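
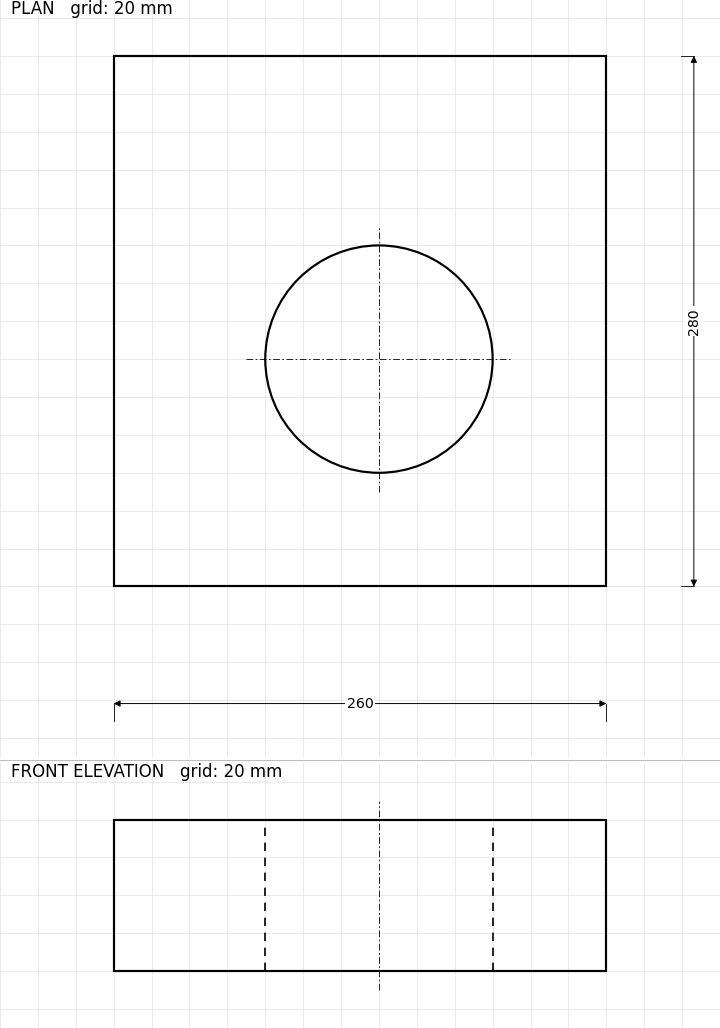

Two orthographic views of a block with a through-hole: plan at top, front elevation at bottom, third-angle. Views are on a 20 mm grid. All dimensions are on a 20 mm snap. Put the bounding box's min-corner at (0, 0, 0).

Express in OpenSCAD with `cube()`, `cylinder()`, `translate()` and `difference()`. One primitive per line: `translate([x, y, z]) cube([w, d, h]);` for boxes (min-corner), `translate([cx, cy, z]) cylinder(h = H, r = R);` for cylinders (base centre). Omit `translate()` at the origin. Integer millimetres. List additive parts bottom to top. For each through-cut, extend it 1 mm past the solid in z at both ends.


difference() {
  cube([260, 280, 80]);
  translate([140, 120, -1]) cylinder(h = 82, r = 60);
}


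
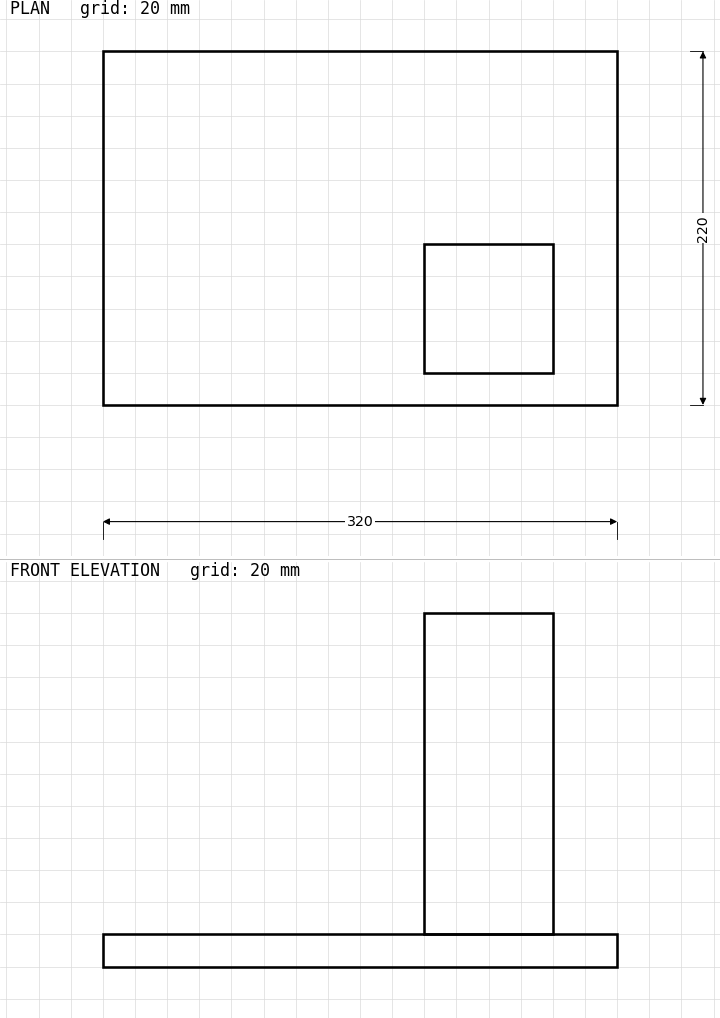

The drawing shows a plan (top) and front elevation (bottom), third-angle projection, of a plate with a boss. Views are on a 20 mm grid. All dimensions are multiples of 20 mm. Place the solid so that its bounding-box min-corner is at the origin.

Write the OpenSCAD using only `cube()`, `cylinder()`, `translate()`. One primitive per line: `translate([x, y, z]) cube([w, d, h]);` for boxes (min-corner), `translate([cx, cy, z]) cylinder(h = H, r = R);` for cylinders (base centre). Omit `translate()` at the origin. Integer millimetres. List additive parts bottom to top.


cube([320, 220, 20]);
translate([200, 20, 20]) cube([80, 80, 200]);


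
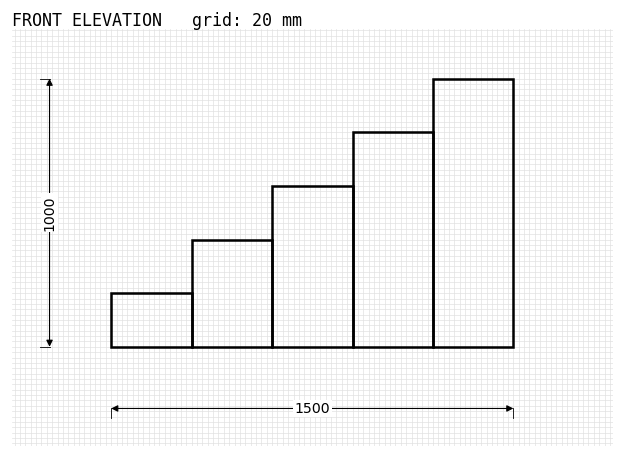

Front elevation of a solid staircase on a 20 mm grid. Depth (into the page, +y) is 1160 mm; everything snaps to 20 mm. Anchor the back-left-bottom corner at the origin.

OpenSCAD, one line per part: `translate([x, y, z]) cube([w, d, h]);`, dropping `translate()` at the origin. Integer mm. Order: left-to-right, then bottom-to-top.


cube([300, 1160, 200]);
translate([300, 0, 0]) cube([300, 1160, 400]);
translate([600, 0, 0]) cube([300, 1160, 600]);
translate([900, 0, 0]) cube([300, 1160, 800]);
translate([1200, 0, 0]) cube([300, 1160, 1000]);


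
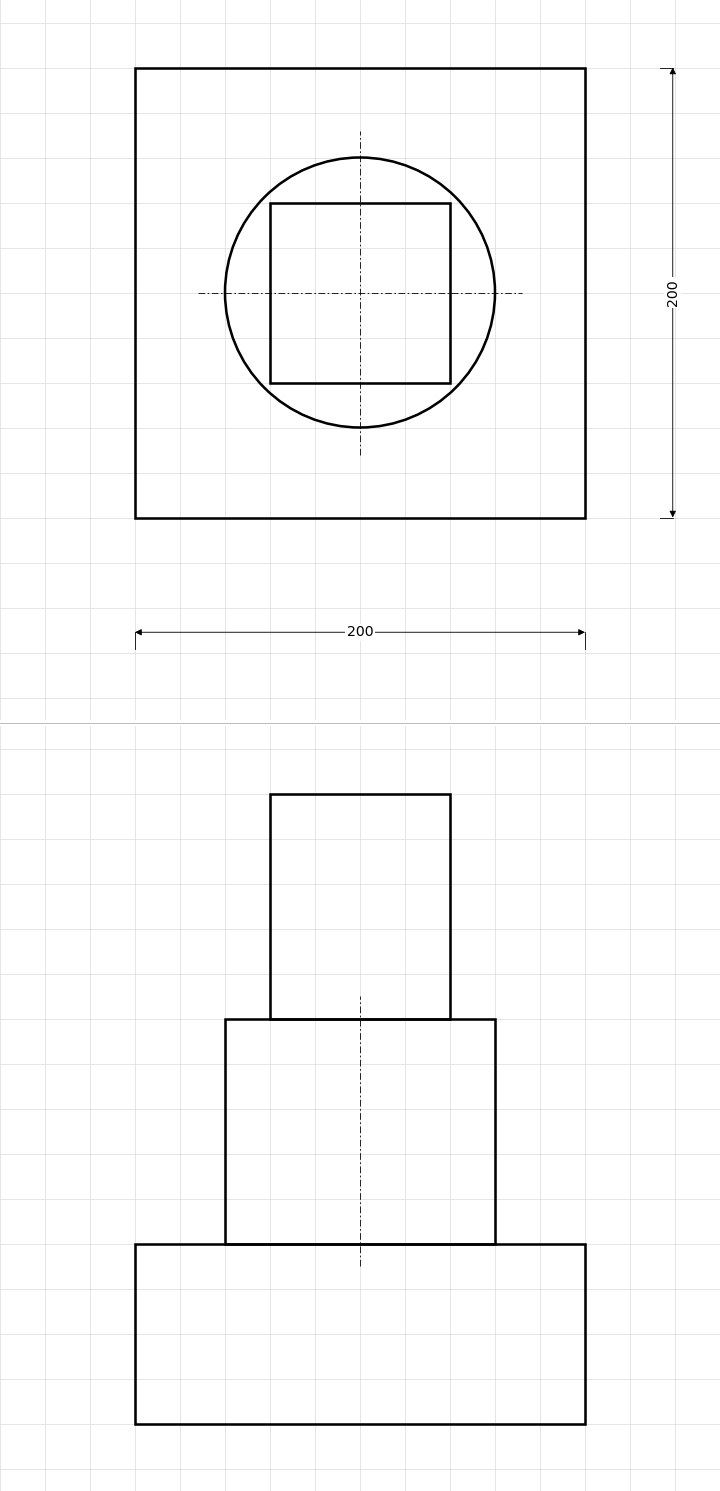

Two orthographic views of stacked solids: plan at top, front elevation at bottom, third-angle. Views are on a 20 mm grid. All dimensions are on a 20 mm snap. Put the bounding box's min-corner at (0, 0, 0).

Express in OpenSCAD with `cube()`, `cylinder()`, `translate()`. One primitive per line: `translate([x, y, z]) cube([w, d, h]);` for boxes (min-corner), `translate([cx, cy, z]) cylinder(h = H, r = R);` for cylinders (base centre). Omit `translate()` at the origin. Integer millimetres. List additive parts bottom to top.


cube([200, 200, 80]);
translate([100, 100, 80]) cylinder(h = 100, r = 60);
translate([60, 60, 180]) cube([80, 80, 100]);


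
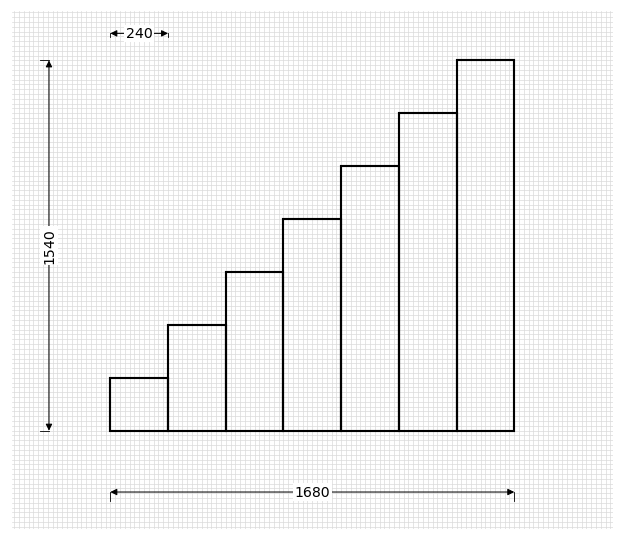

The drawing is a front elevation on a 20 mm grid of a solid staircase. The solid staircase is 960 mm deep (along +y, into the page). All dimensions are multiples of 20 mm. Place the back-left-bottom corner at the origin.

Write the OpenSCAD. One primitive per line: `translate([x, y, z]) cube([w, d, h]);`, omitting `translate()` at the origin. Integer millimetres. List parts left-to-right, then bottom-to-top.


cube([240, 960, 220]);
translate([240, 0, 0]) cube([240, 960, 440]);
translate([480, 0, 0]) cube([240, 960, 660]);
translate([720, 0, 0]) cube([240, 960, 880]);
translate([960, 0, 0]) cube([240, 960, 1100]);
translate([1200, 0, 0]) cube([240, 960, 1320]);
translate([1440, 0, 0]) cube([240, 960, 1540]);


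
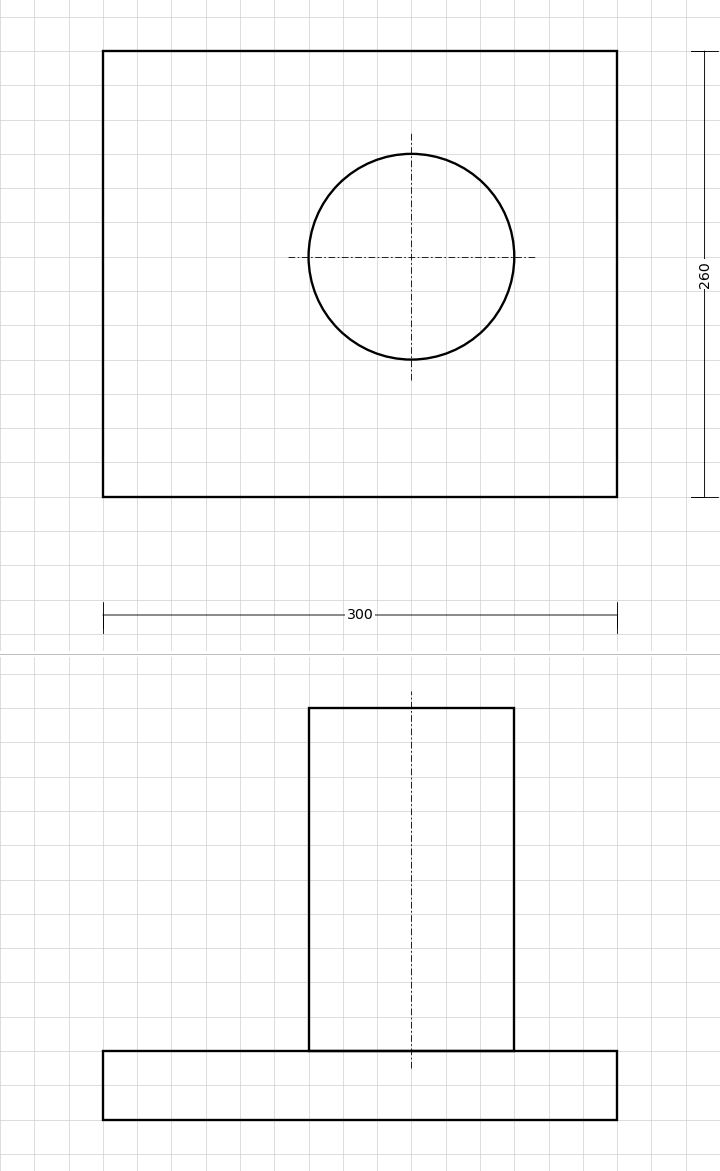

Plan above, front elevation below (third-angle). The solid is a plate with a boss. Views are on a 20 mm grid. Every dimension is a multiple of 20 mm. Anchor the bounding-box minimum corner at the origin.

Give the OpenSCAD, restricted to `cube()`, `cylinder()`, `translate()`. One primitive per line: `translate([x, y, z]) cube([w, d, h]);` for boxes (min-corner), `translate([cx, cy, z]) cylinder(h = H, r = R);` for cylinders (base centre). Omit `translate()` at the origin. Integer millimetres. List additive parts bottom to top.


cube([300, 260, 40]);
translate([180, 140, 40]) cylinder(h = 200, r = 60);


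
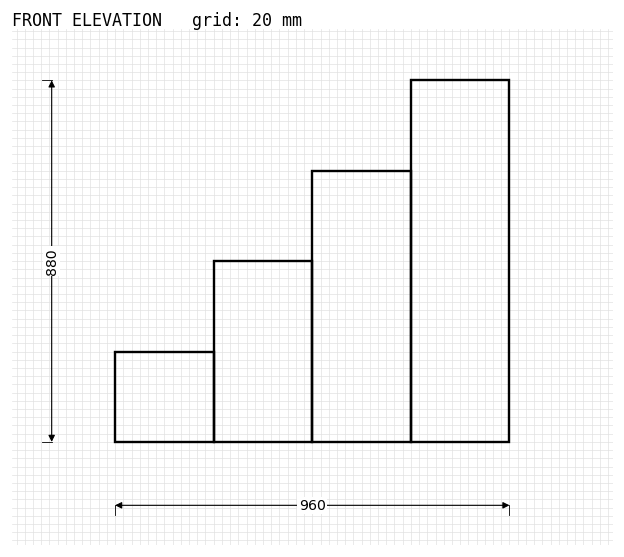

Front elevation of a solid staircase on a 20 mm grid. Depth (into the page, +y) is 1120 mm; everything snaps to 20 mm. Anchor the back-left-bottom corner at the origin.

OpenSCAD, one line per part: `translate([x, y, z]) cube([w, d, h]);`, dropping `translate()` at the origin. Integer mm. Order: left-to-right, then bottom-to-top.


cube([240, 1120, 220]);
translate([240, 0, 0]) cube([240, 1120, 440]);
translate([480, 0, 0]) cube([240, 1120, 660]);
translate([720, 0, 0]) cube([240, 1120, 880]);


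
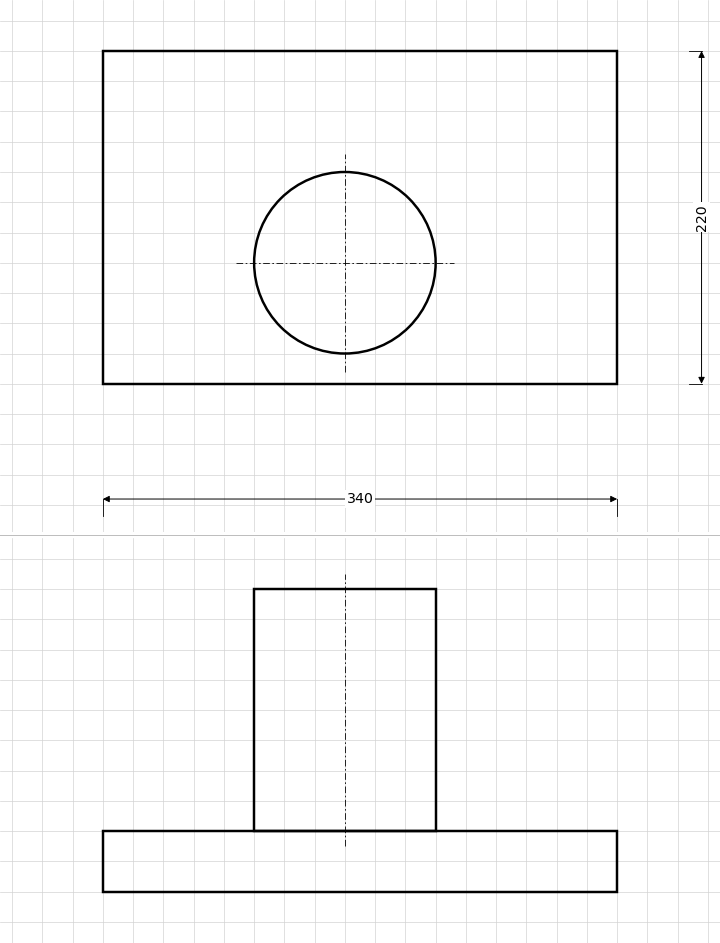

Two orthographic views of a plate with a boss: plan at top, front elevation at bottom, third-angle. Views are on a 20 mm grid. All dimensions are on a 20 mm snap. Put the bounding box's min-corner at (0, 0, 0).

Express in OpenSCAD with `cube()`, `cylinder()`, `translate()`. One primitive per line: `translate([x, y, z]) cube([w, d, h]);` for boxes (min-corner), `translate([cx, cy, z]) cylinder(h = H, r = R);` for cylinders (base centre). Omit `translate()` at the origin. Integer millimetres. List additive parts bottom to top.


cube([340, 220, 40]);
translate([160, 80, 40]) cylinder(h = 160, r = 60);


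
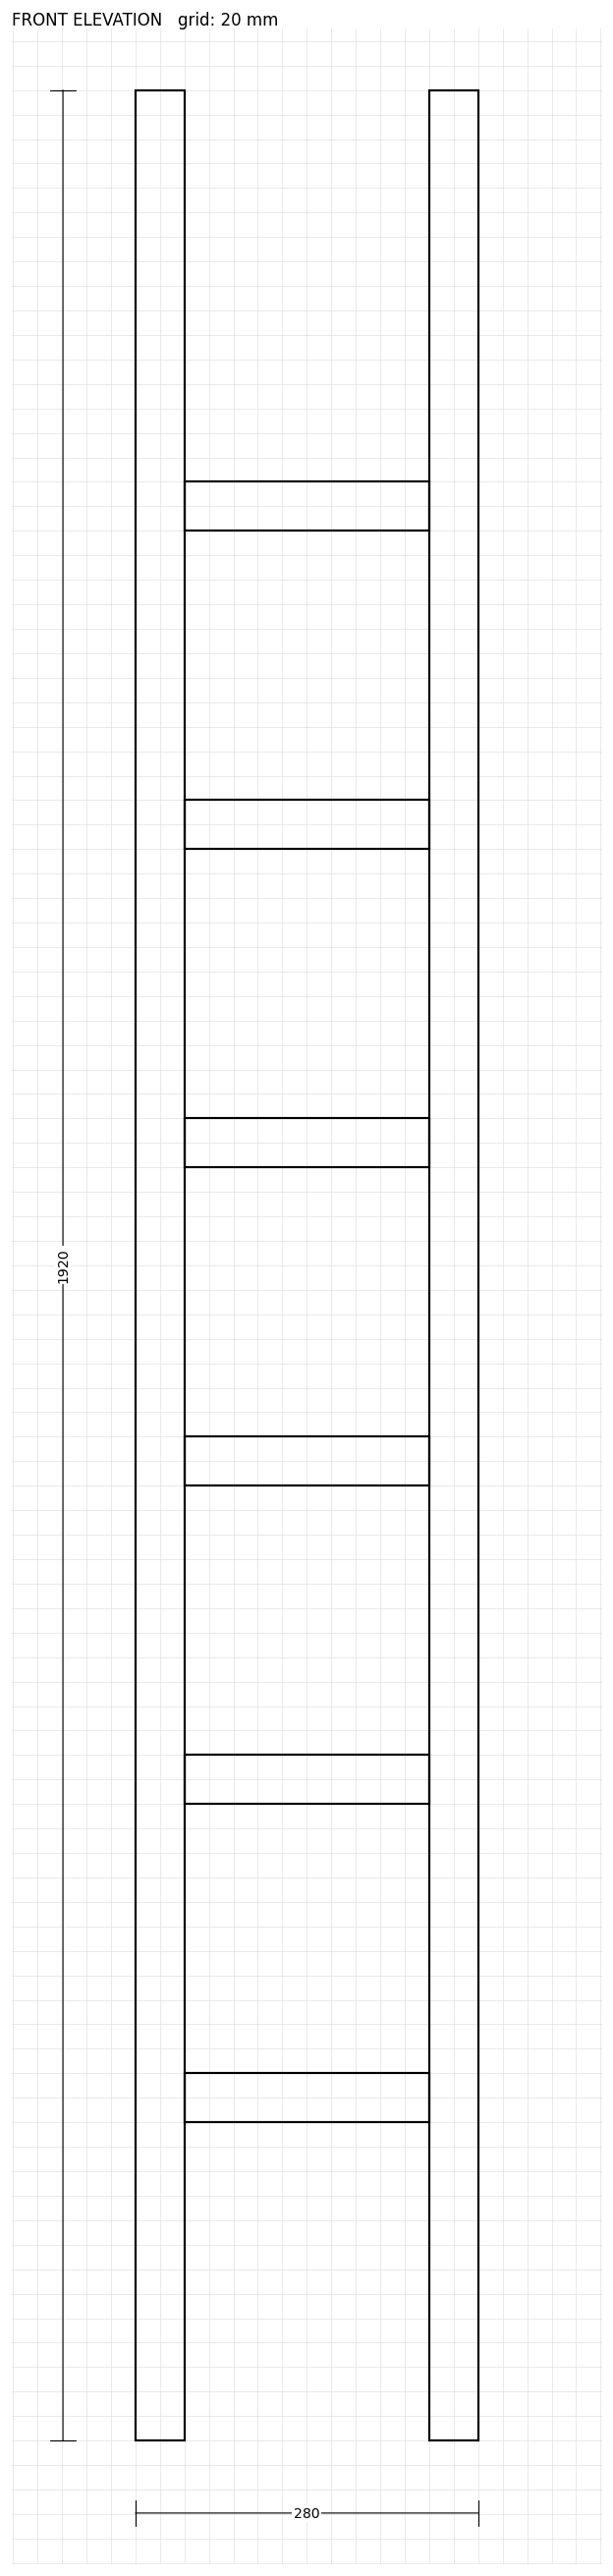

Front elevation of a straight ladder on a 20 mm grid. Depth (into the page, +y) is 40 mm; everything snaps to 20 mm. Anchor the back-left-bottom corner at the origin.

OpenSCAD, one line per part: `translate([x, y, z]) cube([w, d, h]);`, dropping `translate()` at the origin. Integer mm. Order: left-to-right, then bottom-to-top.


cube([40, 40, 1920]);
translate([40, 0, 260]) cube([200, 40, 40]);
translate([40, 0, 520]) cube([200, 40, 40]);
translate([40, 0, 780]) cube([200, 40, 40]);
translate([40, 0, 1040]) cube([200, 40, 40]);
translate([40, 0, 1300]) cube([200, 40, 40]);
translate([40, 0, 1560]) cube([200, 40, 40]);
translate([240, 0, 0]) cube([40, 40, 1920]);


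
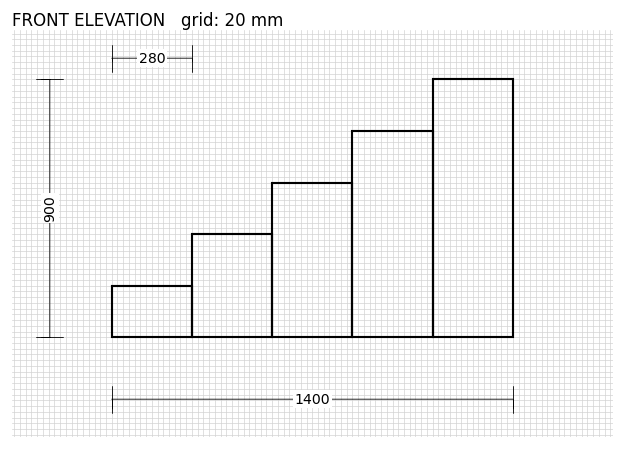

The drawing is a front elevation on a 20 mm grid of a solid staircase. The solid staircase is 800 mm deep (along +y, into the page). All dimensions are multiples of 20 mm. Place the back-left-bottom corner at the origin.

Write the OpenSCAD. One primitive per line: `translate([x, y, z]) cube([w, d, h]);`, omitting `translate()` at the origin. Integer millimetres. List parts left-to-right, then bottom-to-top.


cube([280, 800, 180]);
translate([280, 0, 0]) cube([280, 800, 360]);
translate([560, 0, 0]) cube([280, 800, 540]);
translate([840, 0, 0]) cube([280, 800, 720]);
translate([1120, 0, 0]) cube([280, 800, 900]);


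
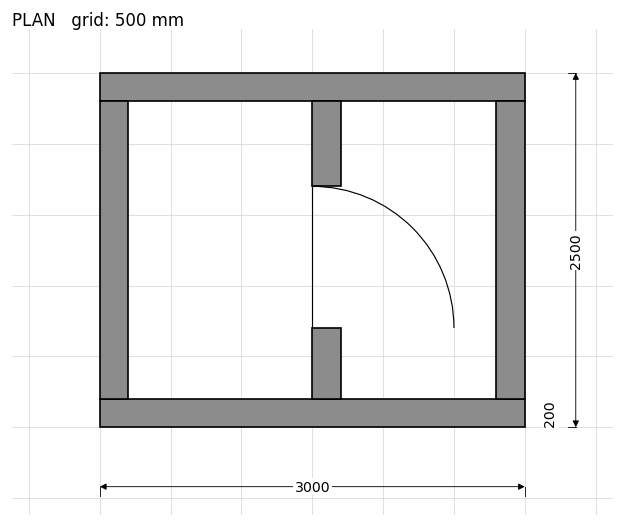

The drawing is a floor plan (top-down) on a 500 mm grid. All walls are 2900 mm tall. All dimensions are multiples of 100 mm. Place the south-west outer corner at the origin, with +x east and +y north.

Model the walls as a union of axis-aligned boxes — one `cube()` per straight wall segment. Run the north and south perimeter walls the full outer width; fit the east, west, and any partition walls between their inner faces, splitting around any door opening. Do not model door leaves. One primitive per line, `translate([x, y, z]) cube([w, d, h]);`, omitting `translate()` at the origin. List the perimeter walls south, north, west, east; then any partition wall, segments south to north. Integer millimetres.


cube([3000, 200, 2900]);
translate([0, 2300, 0]) cube([3000, 200, 2900]);
translate([0, 200, 0]) cube([200, 2100, 2900]);
translate([2800, 200, 0]) cube([200, 2100, 2900]);
translate([1500, 200, 0]) cube([200, 500, 2900]);
translate([1500, 1700, 0]) cube([200, 600, 2900]);


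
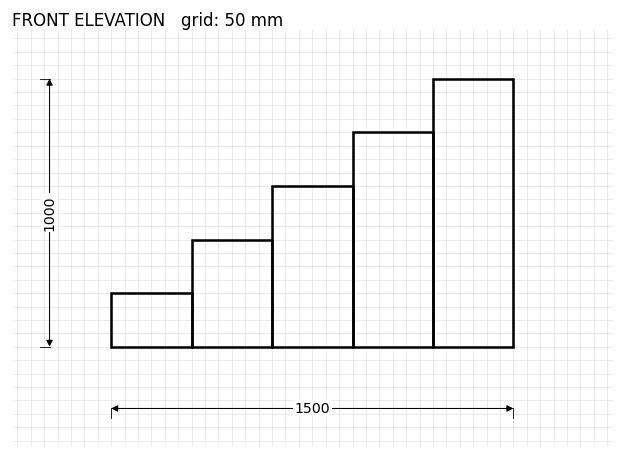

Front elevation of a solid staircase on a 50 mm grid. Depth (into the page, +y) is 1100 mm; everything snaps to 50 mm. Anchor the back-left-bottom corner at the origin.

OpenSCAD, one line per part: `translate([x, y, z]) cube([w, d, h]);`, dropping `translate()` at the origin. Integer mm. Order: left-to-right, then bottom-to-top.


cube([300, 1100, 200]);
translate([300, 0, 0]) cube([300, 1100, 400]);
translate([600, 0, 0]) cube([300, 1100, 600]);
translate([900, 0, 0]) cube([300, 1100, 800]);
translate([1200, 0, 0]) cube([300, 1100, 1000]);


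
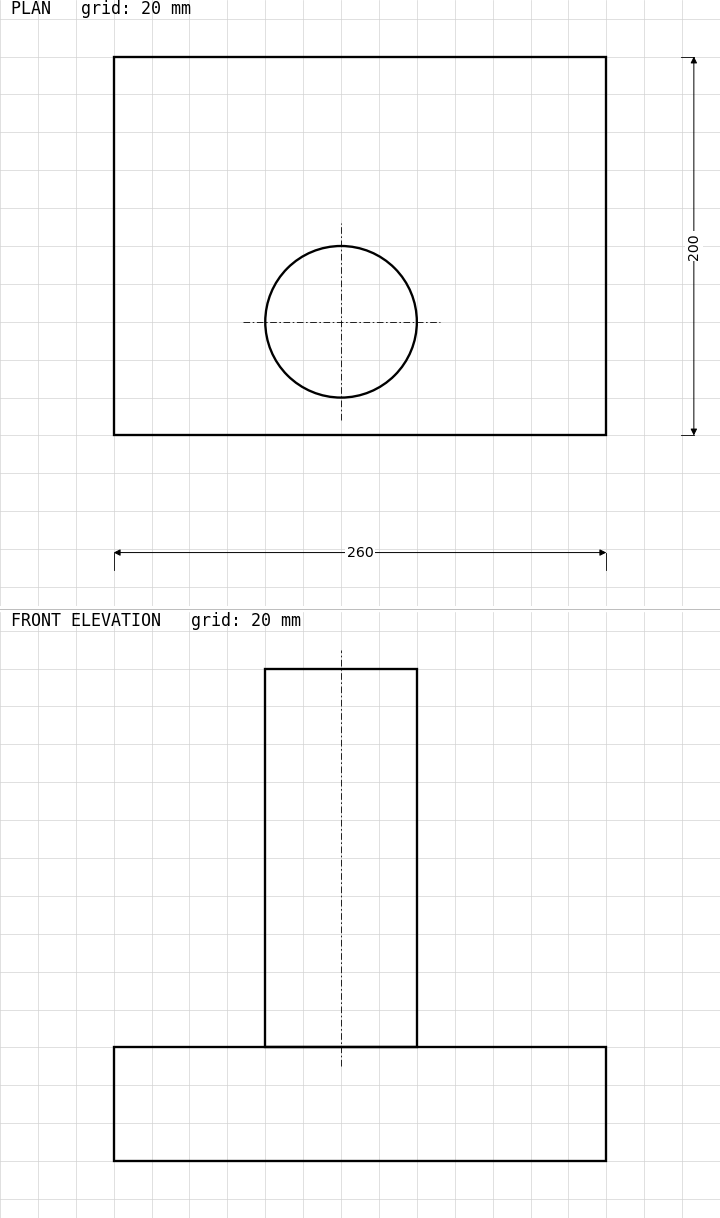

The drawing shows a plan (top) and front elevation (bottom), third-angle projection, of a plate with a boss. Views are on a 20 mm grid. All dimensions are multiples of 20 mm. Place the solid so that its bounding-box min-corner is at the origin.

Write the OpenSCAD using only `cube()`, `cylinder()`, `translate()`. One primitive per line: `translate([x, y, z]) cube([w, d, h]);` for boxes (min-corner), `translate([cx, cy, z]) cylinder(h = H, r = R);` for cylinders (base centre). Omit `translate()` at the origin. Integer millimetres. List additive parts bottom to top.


cube([260, 200, 60]);
translate([120, 60, 60]) cylinder(h = 200, r = 40);


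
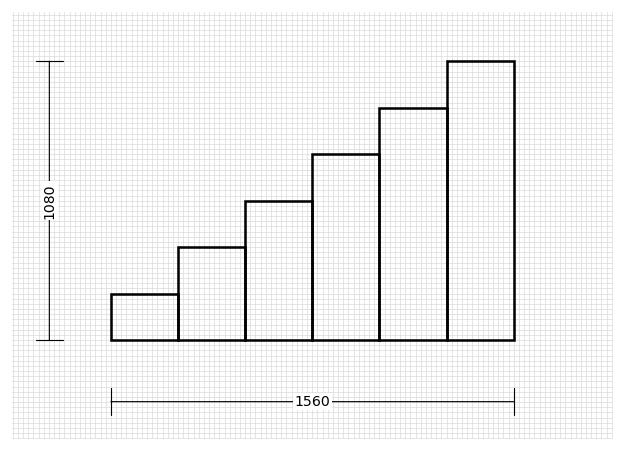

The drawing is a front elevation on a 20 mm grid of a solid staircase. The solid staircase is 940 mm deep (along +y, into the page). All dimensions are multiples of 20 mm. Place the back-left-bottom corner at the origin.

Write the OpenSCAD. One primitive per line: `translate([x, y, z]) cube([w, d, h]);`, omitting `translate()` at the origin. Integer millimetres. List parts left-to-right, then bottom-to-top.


cube([260, 940, 180]);
translate([260, 0, 0]) cube([260, 940, 360]);
translate([520, 0, 0]) cube([260, 940, 540]);
translate([780, 0, 0]) cube([260, 940, 720]);
translate([1040, 0, 0]) cube([260, 940, 900]);
translate([1300, 0, 0]) cube([260, 940, 1080]);


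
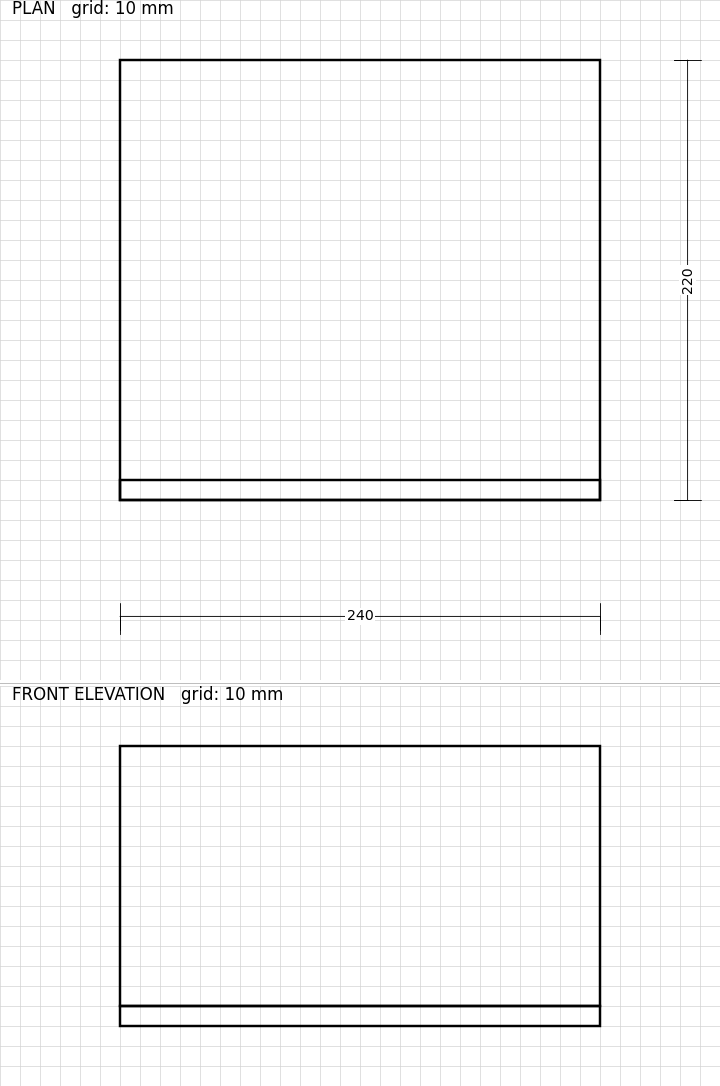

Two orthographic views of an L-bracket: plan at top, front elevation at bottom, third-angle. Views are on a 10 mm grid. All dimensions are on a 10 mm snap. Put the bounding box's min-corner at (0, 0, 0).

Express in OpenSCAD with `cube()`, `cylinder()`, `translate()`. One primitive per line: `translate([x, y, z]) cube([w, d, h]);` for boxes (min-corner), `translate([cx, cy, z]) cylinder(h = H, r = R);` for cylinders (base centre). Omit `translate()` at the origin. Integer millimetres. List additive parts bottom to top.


cube([240, 220, 10]);
translate([0, 0, 10]) cube([240, 10, 130]);


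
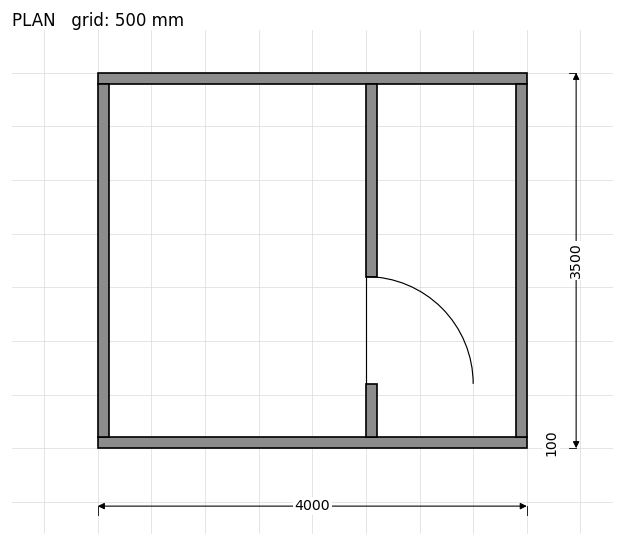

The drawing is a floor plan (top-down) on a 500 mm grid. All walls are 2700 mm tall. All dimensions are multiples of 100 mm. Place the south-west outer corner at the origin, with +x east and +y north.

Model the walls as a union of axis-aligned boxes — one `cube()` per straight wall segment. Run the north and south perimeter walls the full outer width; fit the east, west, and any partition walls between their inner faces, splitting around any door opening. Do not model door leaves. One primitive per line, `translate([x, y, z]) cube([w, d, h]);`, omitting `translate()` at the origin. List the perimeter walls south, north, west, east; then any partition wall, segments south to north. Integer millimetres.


cube([4000, 100, 2700]);
translate([0, 3400, 0]) cube([4000, 100, 2700]);
translate([0, 100, 0]) cube([100, 3300, 2700]);
translate([3900, 100, 0]) cube([100, 3300, 2700]);
translate([2500, 100, 0]) cube([100, 500, 2700]);
translate([2500, 1600, 0]) cube([100, 1800, 2700]);


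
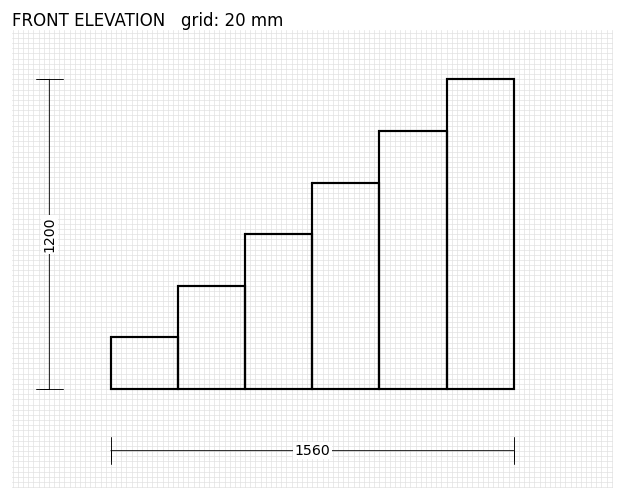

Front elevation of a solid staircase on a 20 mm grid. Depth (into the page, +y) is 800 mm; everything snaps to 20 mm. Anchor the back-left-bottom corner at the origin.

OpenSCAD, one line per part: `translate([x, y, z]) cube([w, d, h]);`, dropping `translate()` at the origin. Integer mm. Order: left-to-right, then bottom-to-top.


cube([260, 800, 200]);
translate([260, 0, 0]) cube([260, 800, 400]);
translate([520, 0, 0]) cube([260, 800, 600]);
translate([780, 0, 0]) cube([260, 800, 800]);
translate([1040, 0, 0]) cube([260, 800, 1000]);
translate([1300, 0, 0]) cube([260, 800, 1200]);


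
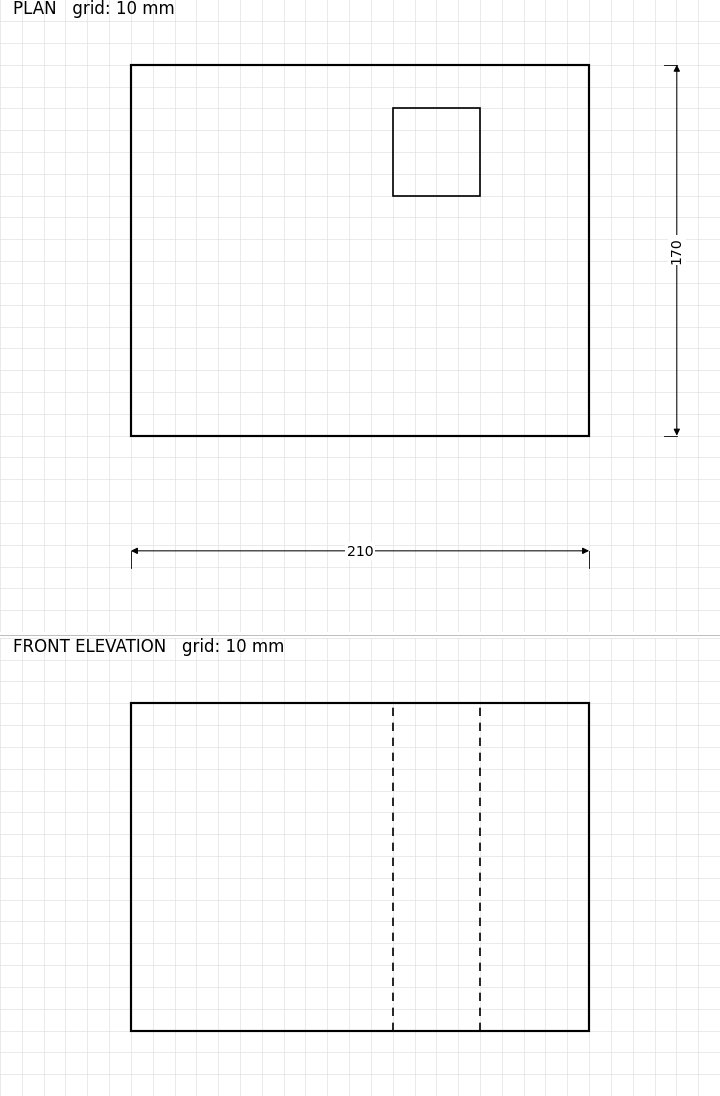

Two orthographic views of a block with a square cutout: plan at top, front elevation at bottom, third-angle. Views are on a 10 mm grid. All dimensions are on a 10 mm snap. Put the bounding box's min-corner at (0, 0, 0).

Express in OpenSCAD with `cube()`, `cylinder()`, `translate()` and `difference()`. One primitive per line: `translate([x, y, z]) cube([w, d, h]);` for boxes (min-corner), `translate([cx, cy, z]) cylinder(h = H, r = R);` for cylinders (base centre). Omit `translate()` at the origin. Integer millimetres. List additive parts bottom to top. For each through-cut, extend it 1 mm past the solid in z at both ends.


difference() {
  cube([210, 170, 150]);
  translate([120, 110, -1]) cube([40, 40, 152]);
}


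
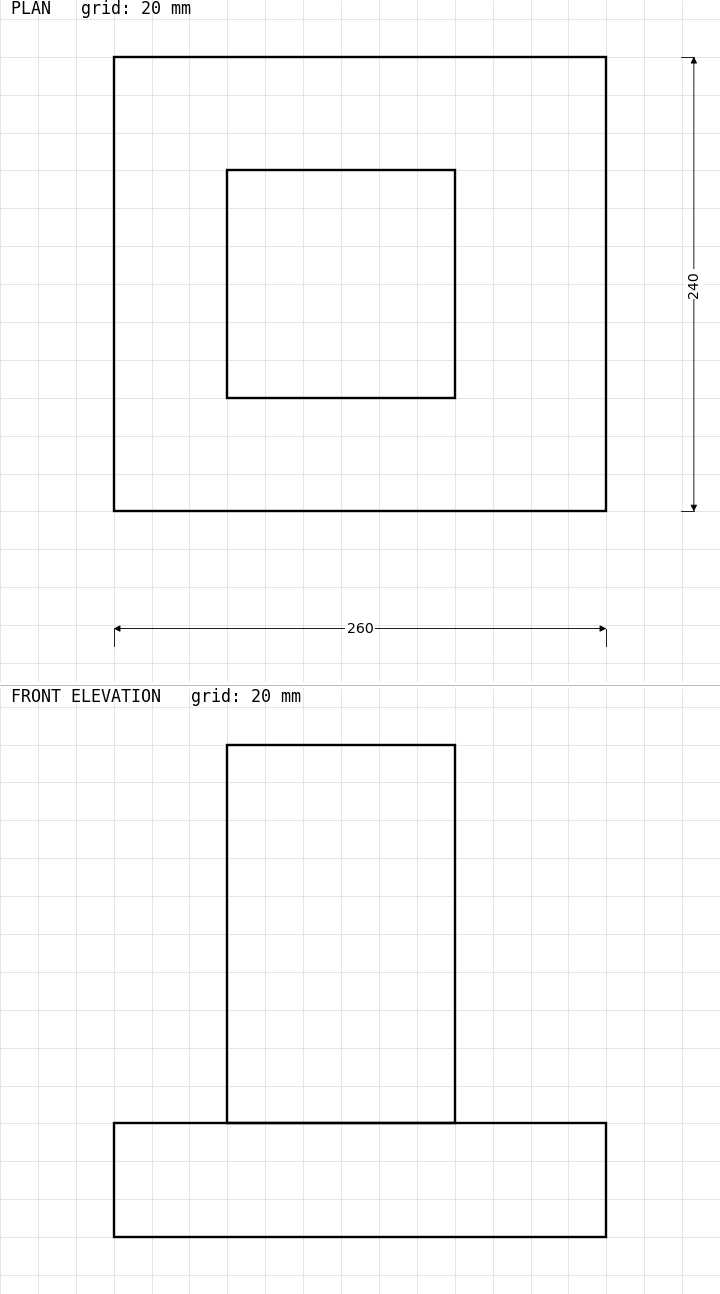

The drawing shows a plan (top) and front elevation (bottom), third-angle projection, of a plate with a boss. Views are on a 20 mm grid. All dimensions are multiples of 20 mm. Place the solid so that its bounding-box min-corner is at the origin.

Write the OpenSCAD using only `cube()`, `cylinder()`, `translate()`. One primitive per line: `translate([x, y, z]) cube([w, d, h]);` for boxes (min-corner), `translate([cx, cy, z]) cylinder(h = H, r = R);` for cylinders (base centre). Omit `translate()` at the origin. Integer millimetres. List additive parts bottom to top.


cube([260, 240, 60]);
translate([60, 60, 60]) cube([120, 120, 200]);


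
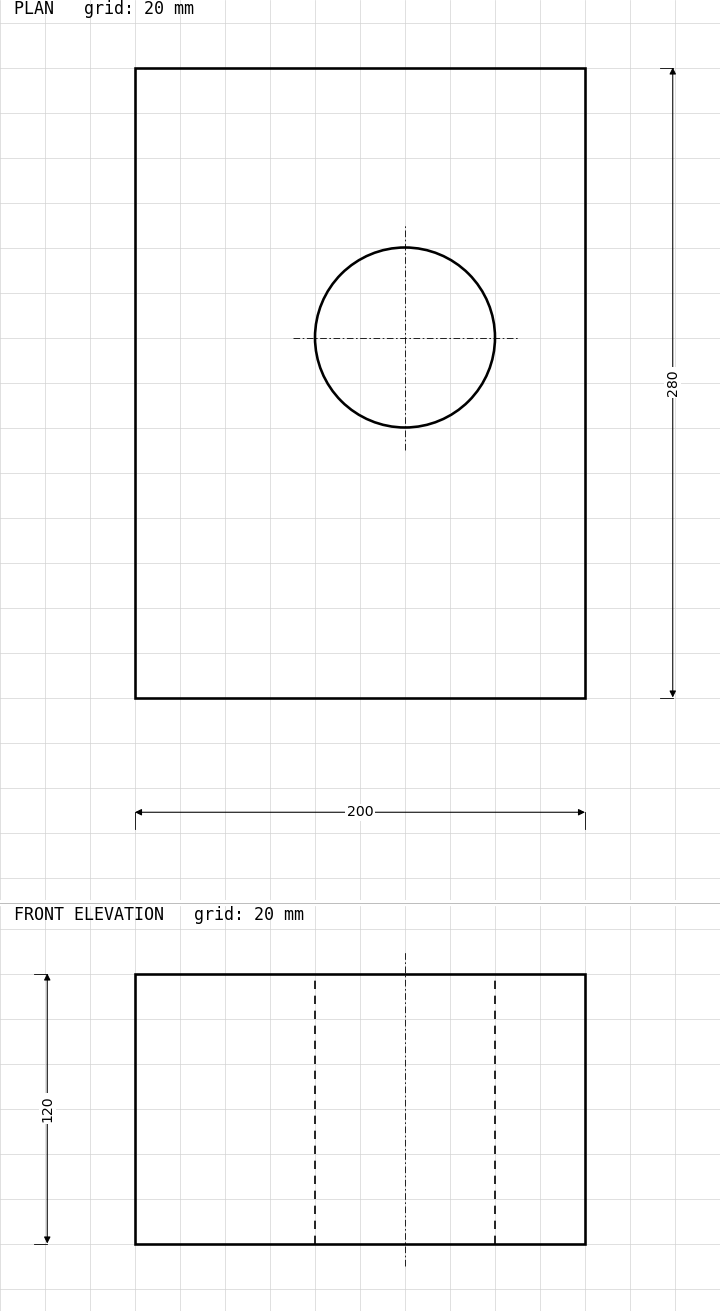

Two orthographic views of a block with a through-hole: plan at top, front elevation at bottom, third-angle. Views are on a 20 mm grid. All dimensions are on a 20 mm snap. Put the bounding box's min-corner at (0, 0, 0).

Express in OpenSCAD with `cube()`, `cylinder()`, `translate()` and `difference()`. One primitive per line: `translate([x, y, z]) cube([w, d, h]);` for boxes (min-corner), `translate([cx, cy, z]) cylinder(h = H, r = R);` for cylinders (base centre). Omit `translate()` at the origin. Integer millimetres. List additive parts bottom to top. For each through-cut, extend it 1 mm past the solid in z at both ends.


difference() {
  cube([200, 280, 120]);
  translate([120, 160, -1]) cylinder(h = 122, r = 40);
}


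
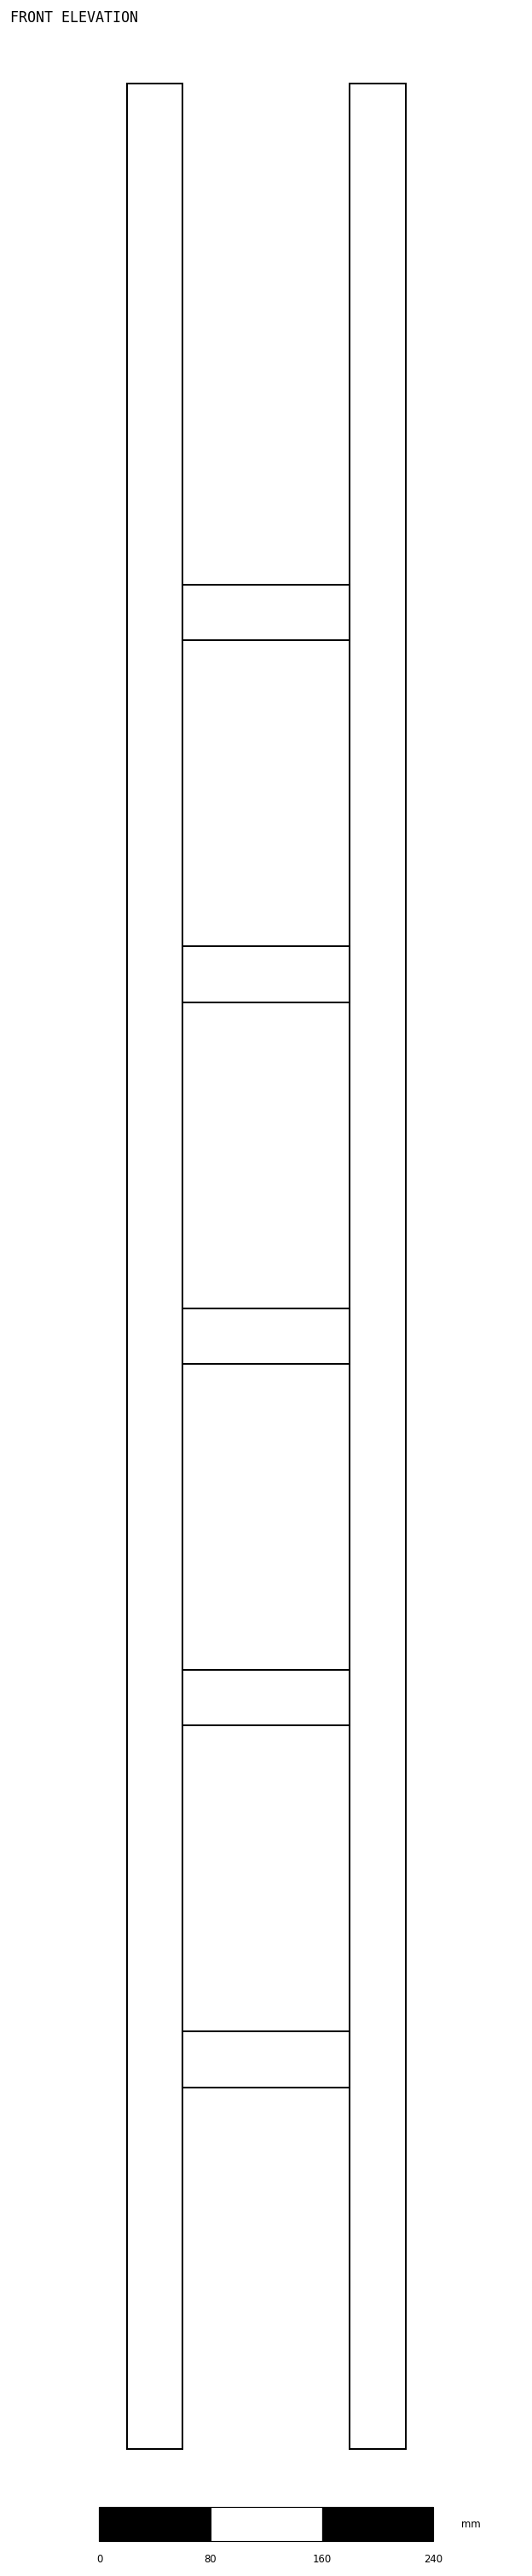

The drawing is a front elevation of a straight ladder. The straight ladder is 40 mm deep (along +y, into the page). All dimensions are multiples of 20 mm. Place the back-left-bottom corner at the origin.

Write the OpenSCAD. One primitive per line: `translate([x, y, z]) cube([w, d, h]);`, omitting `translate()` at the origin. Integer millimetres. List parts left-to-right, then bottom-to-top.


cube([40, 40, 1700]);
translate([40, 0, 260]) cube([120, 40, 40]);
translate([40, 0, 520]) cube([120, 40, 40]);
translate([40, 0, 780]) cube([120, 40, 40]);
translate([40, 0, 1040]) cube([120, 40, 40]);
translate([40, 0, 1300]) cube([120, 40, 40]);
translate([160, 0, 0]) cube([40, 40, 1700]);


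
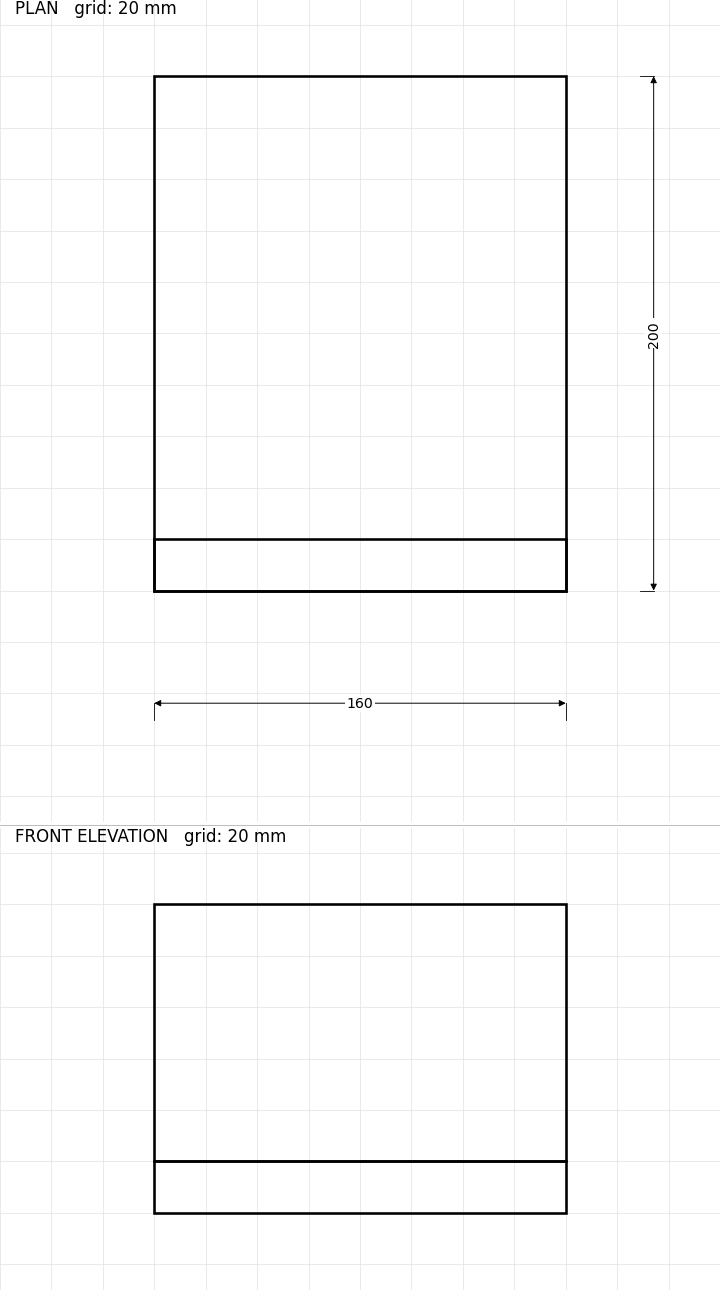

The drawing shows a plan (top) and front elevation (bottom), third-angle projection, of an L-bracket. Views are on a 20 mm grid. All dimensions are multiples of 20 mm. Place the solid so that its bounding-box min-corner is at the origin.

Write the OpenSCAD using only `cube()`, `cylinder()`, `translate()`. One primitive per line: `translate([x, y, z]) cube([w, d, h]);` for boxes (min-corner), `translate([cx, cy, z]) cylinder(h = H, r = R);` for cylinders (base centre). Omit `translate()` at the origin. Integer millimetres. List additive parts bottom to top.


cube([160, 200, 20]);
translate([0, 0, 20]) cube([160, 20, 100]);


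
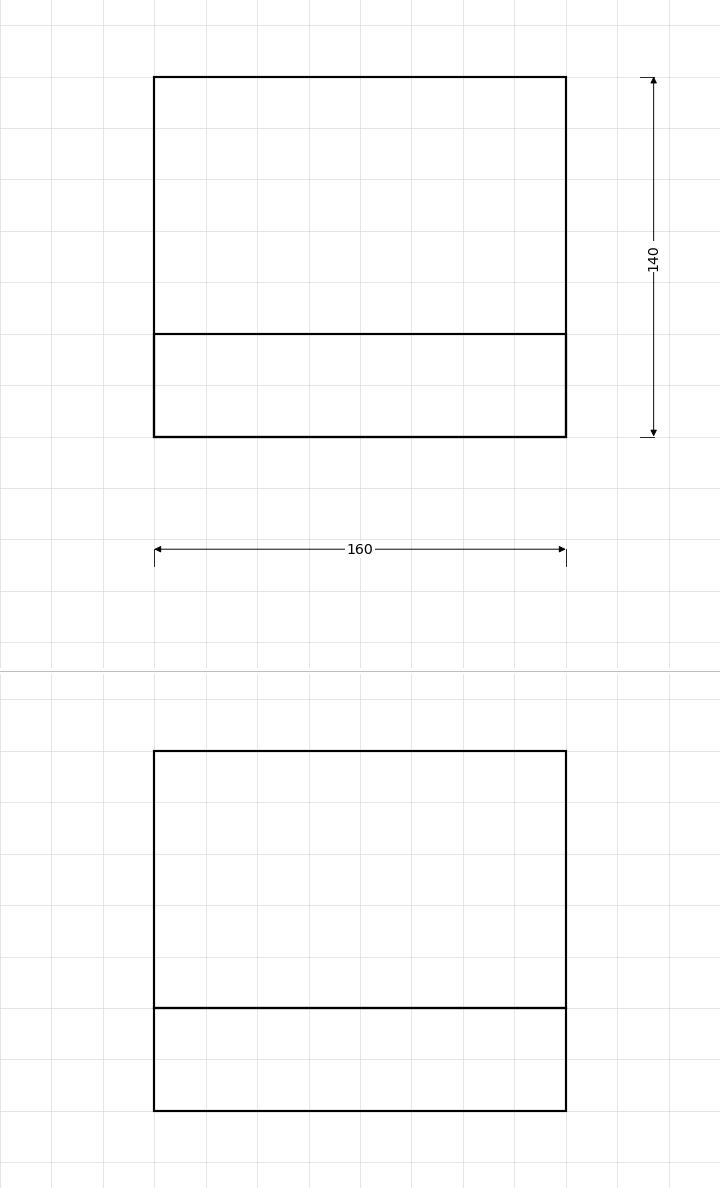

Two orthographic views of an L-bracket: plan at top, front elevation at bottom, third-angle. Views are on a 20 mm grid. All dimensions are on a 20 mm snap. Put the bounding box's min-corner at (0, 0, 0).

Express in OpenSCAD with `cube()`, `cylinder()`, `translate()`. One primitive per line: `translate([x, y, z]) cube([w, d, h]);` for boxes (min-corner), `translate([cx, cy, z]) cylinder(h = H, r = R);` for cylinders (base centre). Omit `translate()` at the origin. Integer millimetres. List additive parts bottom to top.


cube([160, 140, 40]);
translate([0, 0, 40]) cube([160, 40, 100]);


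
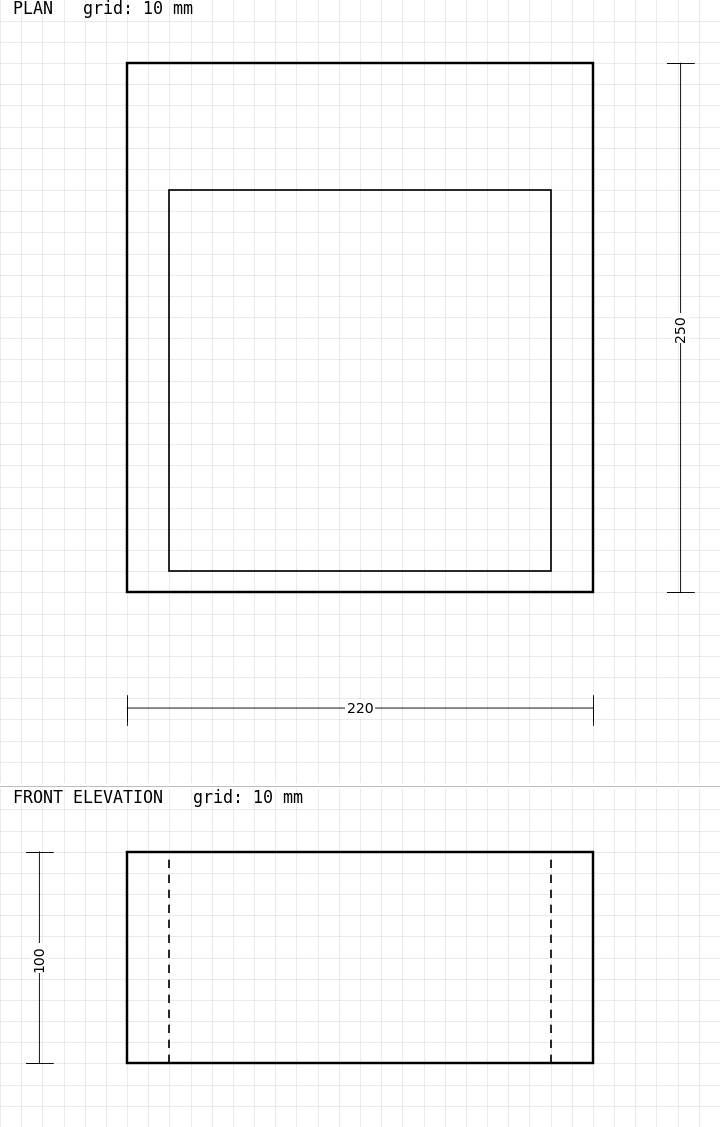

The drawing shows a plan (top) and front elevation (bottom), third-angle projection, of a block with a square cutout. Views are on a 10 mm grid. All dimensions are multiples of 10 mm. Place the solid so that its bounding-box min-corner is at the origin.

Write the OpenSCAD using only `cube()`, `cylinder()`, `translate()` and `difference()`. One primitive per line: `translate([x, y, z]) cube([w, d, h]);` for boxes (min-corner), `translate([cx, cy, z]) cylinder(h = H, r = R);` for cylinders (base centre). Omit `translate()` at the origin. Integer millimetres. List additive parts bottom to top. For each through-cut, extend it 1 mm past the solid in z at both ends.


difference() {
  cube([220, 250, 100]);
  translate([20, 10, -1]) cube([180, 180, 102]);
}


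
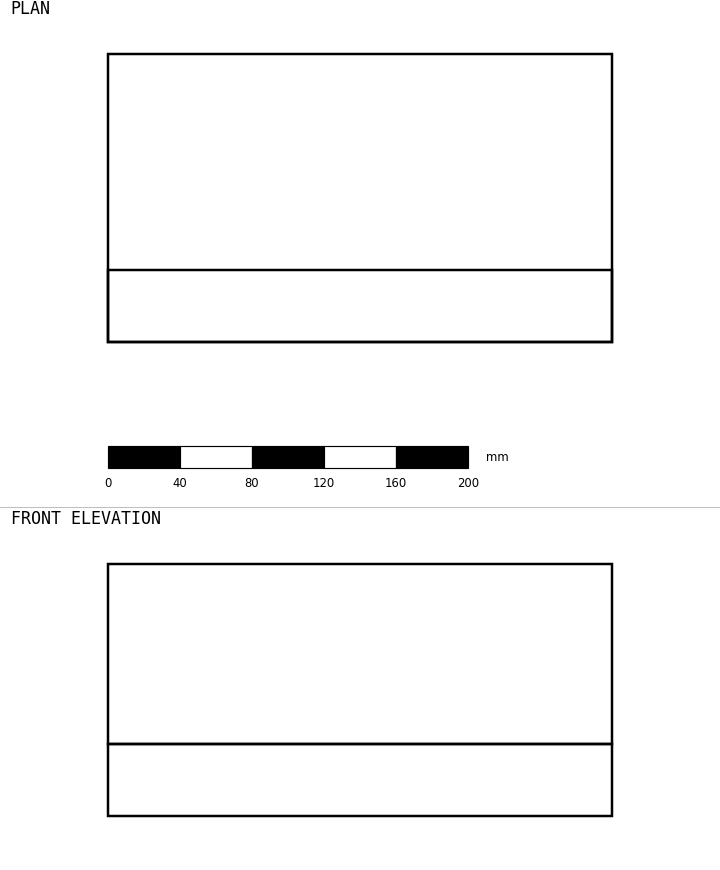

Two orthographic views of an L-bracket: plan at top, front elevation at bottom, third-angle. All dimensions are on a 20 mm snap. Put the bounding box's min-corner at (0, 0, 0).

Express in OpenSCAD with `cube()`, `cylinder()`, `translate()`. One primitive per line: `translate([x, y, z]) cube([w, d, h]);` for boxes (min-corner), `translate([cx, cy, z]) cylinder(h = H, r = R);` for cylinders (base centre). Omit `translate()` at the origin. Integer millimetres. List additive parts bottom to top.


cube([280, 160, 40]);
translate([0, 0, 40]) cube([280, 40, 100]);


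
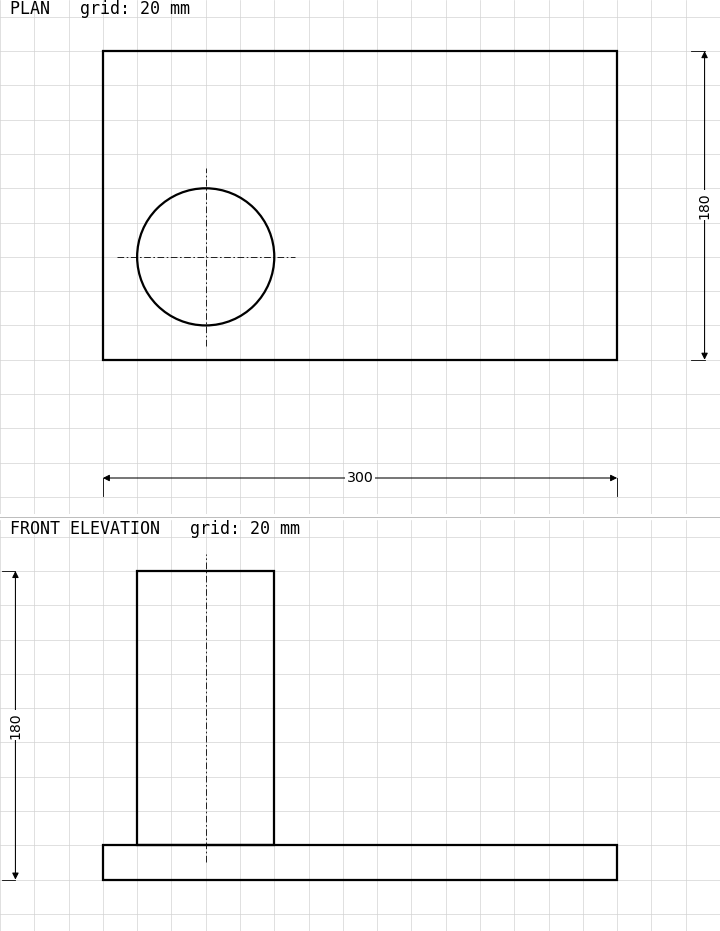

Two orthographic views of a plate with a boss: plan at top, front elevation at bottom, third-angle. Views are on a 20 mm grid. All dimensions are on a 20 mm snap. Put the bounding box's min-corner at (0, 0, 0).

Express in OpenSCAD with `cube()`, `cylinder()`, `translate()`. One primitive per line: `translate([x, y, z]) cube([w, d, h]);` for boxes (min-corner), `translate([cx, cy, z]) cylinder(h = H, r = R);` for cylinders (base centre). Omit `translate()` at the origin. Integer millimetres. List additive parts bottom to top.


cube([300, 180, 20]);
translate([60, 60, 20]) cylinder(h = 160, r = 40);


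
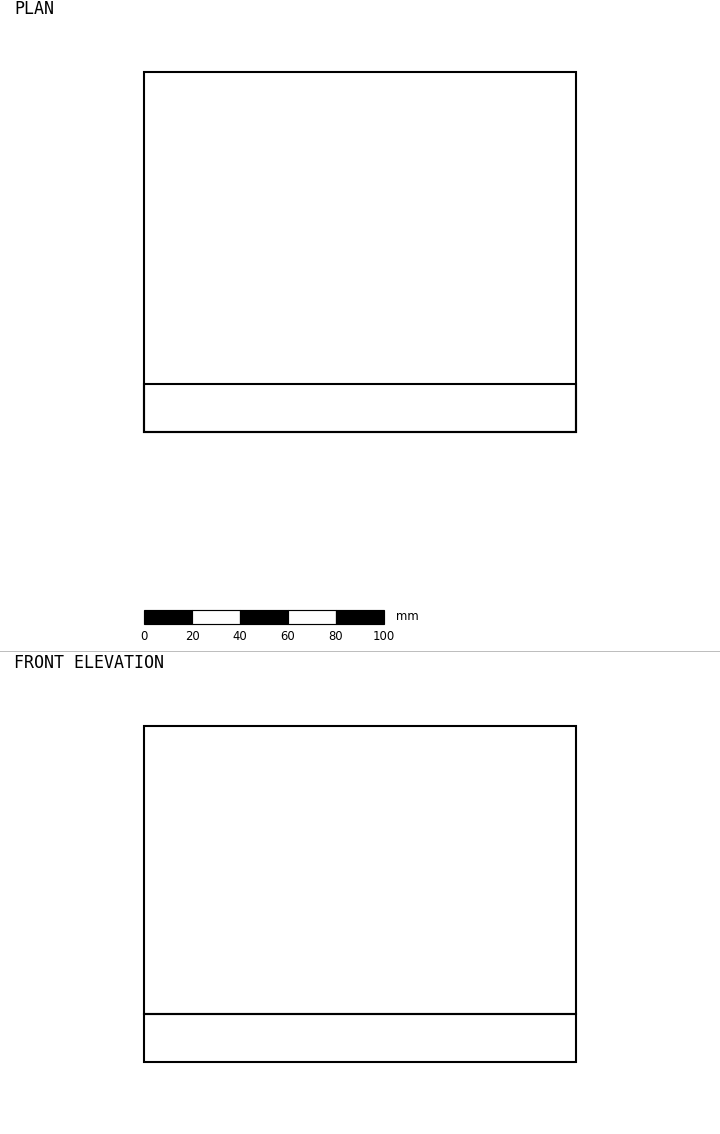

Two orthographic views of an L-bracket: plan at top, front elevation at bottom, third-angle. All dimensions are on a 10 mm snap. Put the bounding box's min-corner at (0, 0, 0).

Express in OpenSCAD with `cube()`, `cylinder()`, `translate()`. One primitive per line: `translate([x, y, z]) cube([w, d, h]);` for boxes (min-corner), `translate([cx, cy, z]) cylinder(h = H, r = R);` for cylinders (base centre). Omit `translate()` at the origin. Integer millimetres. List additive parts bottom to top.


cube([180, 150, 20]);
translate([0, 0, 20]) cube([180, 20, 120]);


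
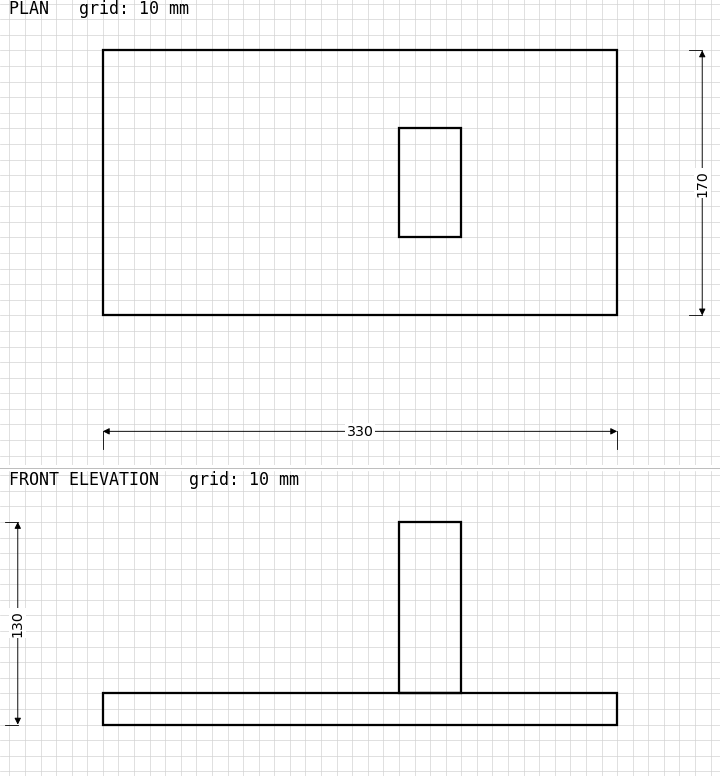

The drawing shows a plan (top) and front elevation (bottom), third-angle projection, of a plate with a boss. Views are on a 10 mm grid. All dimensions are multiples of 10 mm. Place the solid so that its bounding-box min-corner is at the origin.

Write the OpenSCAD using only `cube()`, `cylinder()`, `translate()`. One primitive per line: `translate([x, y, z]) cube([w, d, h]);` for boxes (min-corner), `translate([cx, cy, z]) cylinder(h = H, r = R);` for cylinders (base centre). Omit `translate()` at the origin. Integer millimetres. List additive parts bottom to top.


cube([330, 170, 20]);
translate([190, 50, 20]) cube([40, 70, 110]);


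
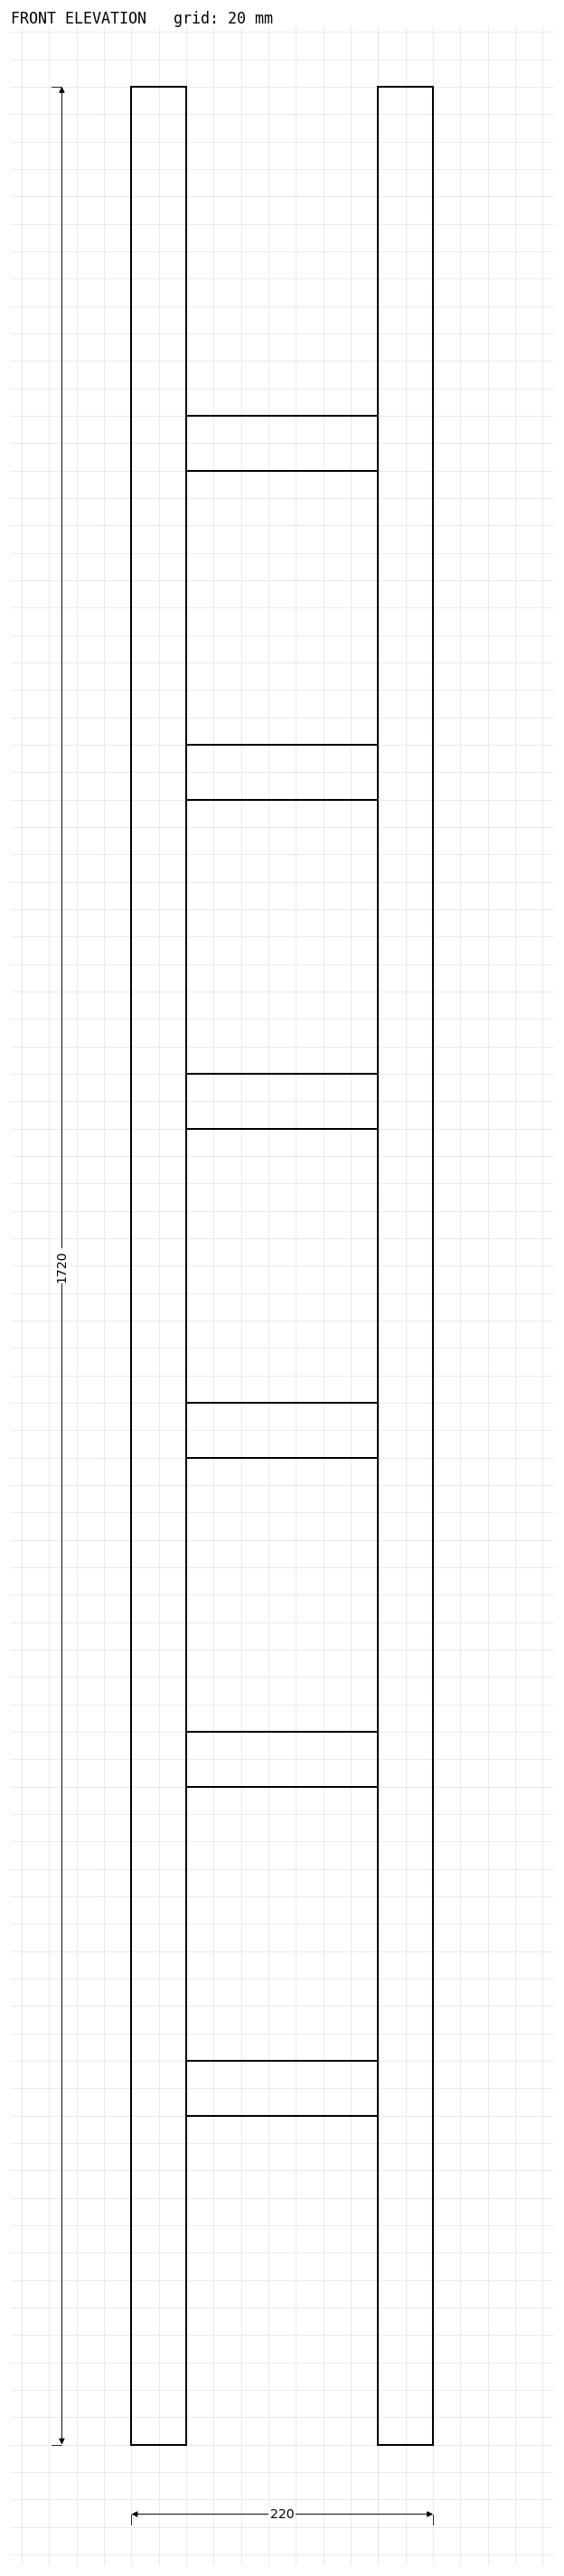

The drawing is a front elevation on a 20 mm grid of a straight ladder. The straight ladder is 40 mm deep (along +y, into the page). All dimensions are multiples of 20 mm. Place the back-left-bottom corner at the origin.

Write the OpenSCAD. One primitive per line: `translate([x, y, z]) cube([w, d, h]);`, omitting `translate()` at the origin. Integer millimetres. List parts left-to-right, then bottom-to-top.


cube([40, 40, 1720]);
translate([40, 0, 240]) cube([140, 40, 40]);
translate([40, 0, 480]) cube([140, 40, 40]);
translate([40, 0, 720]) cube([140, 40, 40]);
translate([40, 0, 960]) cube([140, 40, 40]);
translate([40, 0, 1200]) cube([140, 40, 40]);
translate([40, 0, 1440]) cube([140, 40, 40]);
translate([180, 0, 0]) cube([40, 40, 1720]);


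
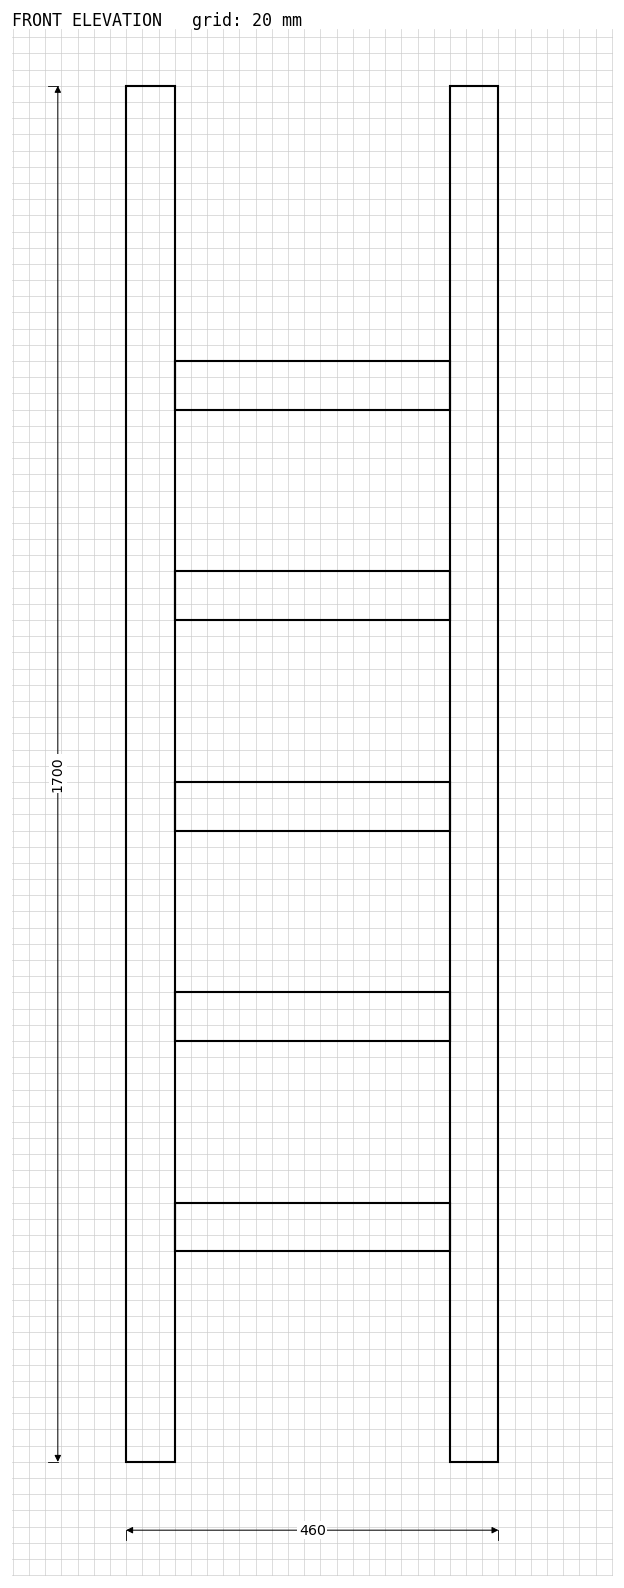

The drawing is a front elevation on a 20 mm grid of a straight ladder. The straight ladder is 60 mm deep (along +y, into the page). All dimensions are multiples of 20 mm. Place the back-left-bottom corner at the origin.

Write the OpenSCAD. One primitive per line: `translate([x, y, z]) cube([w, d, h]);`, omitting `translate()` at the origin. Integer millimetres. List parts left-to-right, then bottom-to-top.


cube([60, 60, 1700]);
translate([60, 0, 260]) cube([340, 60, 60]);
translate([60, 0, 520]) cube([340, 60, 60]);
translate([60, 0, 780]) cube([340, 60, 60]);
translate([60, 0, 1040]) cube([340, 60, 60]);
translate([60, 0, 1300]) cube([340, 60, 60]);
translate([400, 0, 0]) cube([60, 60, 1700]);


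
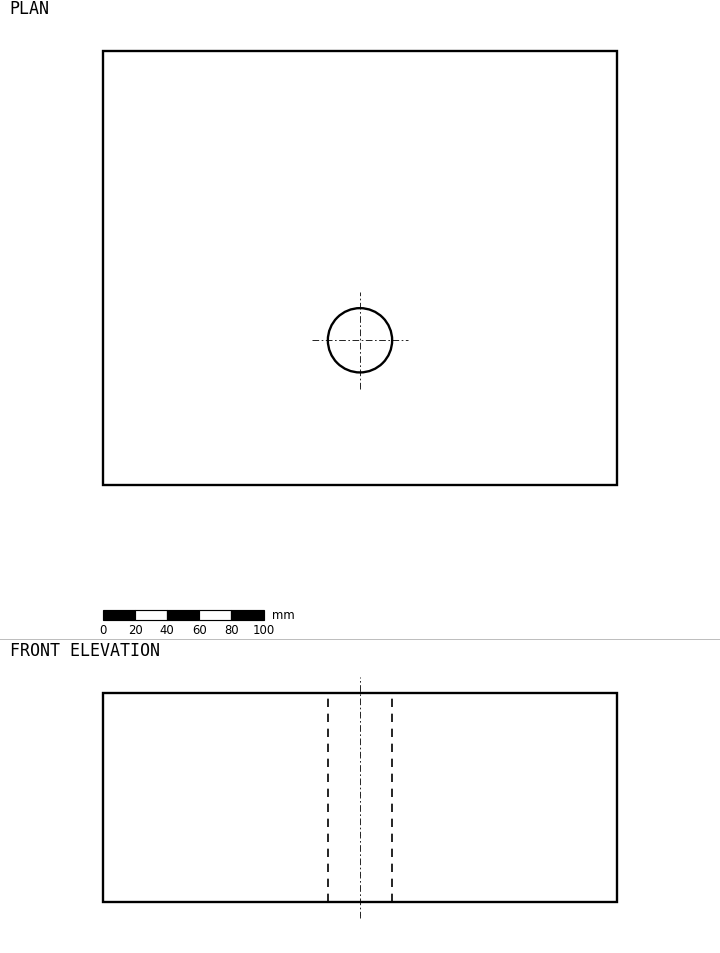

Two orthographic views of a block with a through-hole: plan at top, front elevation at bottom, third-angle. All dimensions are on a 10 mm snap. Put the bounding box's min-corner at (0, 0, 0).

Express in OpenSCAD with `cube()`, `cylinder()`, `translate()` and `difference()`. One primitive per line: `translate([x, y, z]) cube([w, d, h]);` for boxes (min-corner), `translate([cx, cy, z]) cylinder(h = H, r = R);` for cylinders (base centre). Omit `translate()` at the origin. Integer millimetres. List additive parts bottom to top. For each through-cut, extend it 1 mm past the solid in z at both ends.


difference() {
  cube([320, 270, 130]);
  translate([160, 90, -1]) cylinder(h = 132, r = 20);
}


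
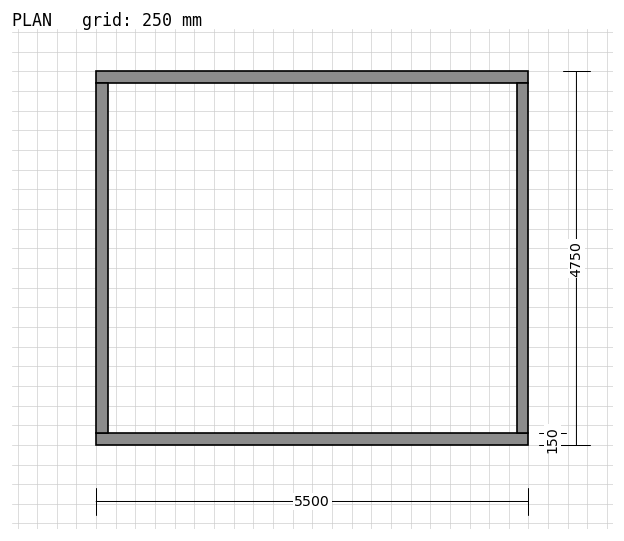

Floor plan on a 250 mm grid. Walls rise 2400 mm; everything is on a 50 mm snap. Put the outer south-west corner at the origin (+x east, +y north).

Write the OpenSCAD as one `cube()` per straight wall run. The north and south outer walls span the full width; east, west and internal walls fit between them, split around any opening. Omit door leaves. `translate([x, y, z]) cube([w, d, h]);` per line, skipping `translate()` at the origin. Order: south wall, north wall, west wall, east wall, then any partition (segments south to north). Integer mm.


cube([5500, 150, 2400]);
translate([0, 4600, 0]) cube([5500, 150, 2400]);
translate([0, 150, 0]) cube([150, 4450, 2400]);
translate([5350, 150, 0]) cube([150, 4450, 2400]);


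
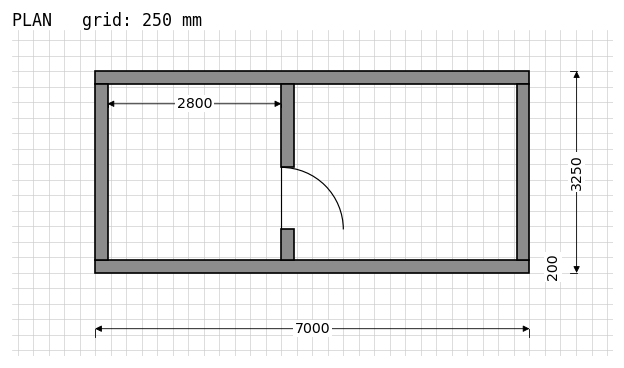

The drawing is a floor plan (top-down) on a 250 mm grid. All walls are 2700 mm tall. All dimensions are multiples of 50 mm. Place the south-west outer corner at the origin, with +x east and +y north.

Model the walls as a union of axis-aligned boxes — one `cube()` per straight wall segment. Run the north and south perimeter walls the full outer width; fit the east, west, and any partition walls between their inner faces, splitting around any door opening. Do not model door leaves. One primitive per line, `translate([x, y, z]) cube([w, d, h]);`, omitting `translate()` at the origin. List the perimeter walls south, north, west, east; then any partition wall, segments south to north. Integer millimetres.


cube([7000, 200, 2700]);
translate([0, 3050, 0]) cube([7000, 200, 2700]);
translate([0, 200, 0]) cube([200, 2850, 2700]);
translate([6800, 200, 0]) cube([200, 2850, 2700]);
translate([3000, 200, 0]) cube([200, 500, 2700]);
translate([3000, 1700, 0]) cube([200, 1350, 2700]);
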